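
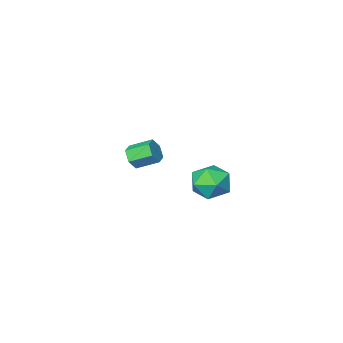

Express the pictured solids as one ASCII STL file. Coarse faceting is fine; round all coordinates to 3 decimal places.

solid 
facet normal 0.648 -0.622 -0.440
outer loop
vertex -3.06 -4.126 -1.75
vertex -3.42 -4.145 -2.254
vertex -2.976 -3.716 -2.206
endloop
endfacet
facet normal 0.749 0.418 0.514
outer loop
vertex -3.06 -4.126 -1.75
vertex -2.976 -3.716 -2.206
vertex -3.779 -3.436 -1.262
endloop
endfacet
facet normal 0.750 0.417 0.514
outer loop
vertex -3.779 -3.436 -1.262
vertex -2.976 -3.716 -2.206
vertex -3.695 -3.025 -1.718
endloop
endfacet
facet normal -0.648 0.621 0.441
outer loop
vertex -3.779 -3.436 -1.262
vertex -3.695 -3.025 -1.718
vertex -4.14 -3.455 -1.766
endloop
endfacet
facet normal 0.648 -0.622 -0.440
outer loop
vertex -2.976 -3.716 -2.206
vertex -3.42 -4.145 -2.254
vertex -3.336 -3.734 -2.711
endloop
endfacet
facet normal 0.494 0.782 -0.380
outer loop
vertex -2.976 -3.716 -2.206
vertex -3.336 -3.734 -2.711
vertex -3.695 -3.025 -1.718
endloop
endfacet
facet normal 0.493 0.783 -0.381
outer loop
vertex -3.695 -3.025 -1.718
vertex -3.336 -3.734 -2.711
vertex -4.055 -3.044 -2.223
endloop
endfacet
facet normal -0.648 0.622 0.439
outer loop
vertex -3.695 -3.025 -1.718
vertex -4.055 -3.044 -2.223
vertex -4.14 -3.455 -1.766
endloop
endfacet
facet normal 0.648 -0.622 -0.440
outer loop
vertex -3.336 -3.734 -2.711
vertex -3.42 -4.145 -2.254
vertex -3.781 -4.164 -2.758
endloop
endfacet
facet normal -0.258 0.364 -0.895
outer loop
vertex -3.336 -3.734 -2.711
vertex -3.781 -4.164 -2.758
vertex -4.055 -3.044 -2.223
endloop
endfacet
facet normal -0.258 0.364 -0.895
outer loop
vertex -4.055 -3.044 -2.223
vertex -3.781 -4.164 -2.758
vertex -4.5 -3.474 -2.27
endloop
endfacet
facet normal -0.648 0.622 0.439
outer loop
vertex -4.055 -3.044 -2.223
vertex -4.5 -3.474 -2.27
vertex -4.14 -3.455 -1.766
endloop
endfacet
facet normal 0.648 -0.621 -0.441
outer loop
vertex -3.781 -4.164 -2.758
vertex -3.42 -4.145 -2.254
vertex -3.865 -4.575 -2.302
endloop
endfacet
facet normal -0.749 -0.417 -0.514
outer loop
vertex -3.781 -4.164 -2.758
vertex -3.865 -4.575 -2.302
vertex -4.5 -3.474 -2.27
endloop
endfacet
facet normal -0.750 -0.417 -0.513
outer loop
vertex -4.5 -3.474 -2.27
vertex -3.865 -4.575 -2.302
vertex -4.584 -3.884 -1.814
endloop
endfacet
facet normal -0.648 0.622 0.440
outer loop
vertex -4.5 -3.474 -2.27
vertex -4.584 -3.884 -1.814
vertex -4.14 -3.455 -1.766
endloop
endfacet
facet normal 0.648 -0.622 -0.439
outer loop
vertex -3.865 -4.575 -2.302
vertex -3.42 -4.145 -2.254
vertex -3.505 -4.556 -1.797
endloop
endfacet
facet normal -0.493 -0.782 0.381
outer loop
vertex -3.865 -4.575 -2.302
vertex -3.505 -4.556 -1.797
vertex -4.584 -3.884 -1.814
endloop
endfacet
facet normal -0.493 -0.783 0.380
outer loop
vertex -4.584 -3.884 -1.814
vertex -3.505 -4.556 -1.797
vertex -4.224 -3.866 -1.309
endloop
endfacet
facet normal -0.648 0.622 0.440
outer loop
vertex -4.584 -3.884 -1.814
vertex -4.224 -3.866 -1.309
vertex -4.14 -3.455 -1.766
endloop
endfacet
facet normal 0.648 -0.622 -0.439
outer loop
vertex -3.505 -4.556 -1.797
vertex -3.42 -4.145 -2.254
vertex -3.06 -4.126 -1.75
endloop
endfacet
facet normal 0.258 -0.364 0.895
outer loop
vertex -3.505 -4.556 -1.797
vertex -3.06 -4.126 -1.75
vertex -4.224 -3.866 -1.309
endloop
endfacet
facet normal 0.258 -0.364 0.895
outer loop
vertex -4.224 -3.866 -1.309
vertex -3.06 -4.126 -1.75
vertex -3.779 -3.436 -1.262
endloop
endfacet
facet normal -0.648 0.622 0.440
outer loop
vertex -4.224 -3.866 -1.309
vertex -3.779 -3.436 -1.262
vertex -4.14 -3.455 -1.766
endloop
endfacet
facet normal -0.750 -0.660 0.056
outer loop
vertex -4.578 1.26 -1.318
vertex -3.97 0.559 -1.439
vertex -4.171 0.86 -0.576
endloop
endfacet
facet normal -0.892 -0.081 0.446
outer loop
vertex -4.578 1.26 -1.318
vertex -4.171 0.86 -0.576
vertex -4.272 1.79 -0.61
endloop
endfacet
facet normal -0.874 0.486 0.013
outer loop
vertex -4.578 1.26 -1.318
vertex -4.272 1.79 -0.61
vertex -4.133 2.064 -1.493
endloop
endfacet
facet normal -0.720 0.258 -0.645
outer loop
vertex -4.578 1.26 -1.318
vertex -4.133 2.064 -1.493
vertex -3.946 1.304 -2.006
endloop
endfacet
facet normal -0.643 -0.451 -0.619
outer loop
vertex -4.578 1.26 -1.318
vertex -3.946 1.304 -2.006
vertex -3.97 0.559 -1.439
endloop
endfacet
facet normal -0.371 -0.006 0.929
outer loop
vertex -4.272 1.79 -0.61
vertex -4.171 0.86 -0.576
vertex -3.474 1.416 -0.294
endloop
endfacet
facet normal -0.140 -0.945 0.297
outer loop
vertex -4.171 0.86 -0.576
vertex -3.97 0.559 -1.439
vertex -3.287 0.656 -0.807
endloop
endfacet
facet normal 0.031 -0.606 -0.795
outer loop
vertex -3.97 0.559 -1.439
vertex -3.946 1.304 -2.006
vertex -3.148 0.93 -1.69
endloop
endfacet
facet normal -0.094 0.541 -0.836
outer loop
vertex -3.946 1.304 -2.006
vertex -4.133 2.064 -1.493
vertex -3.249 1.86 -1.724
endloop
endfacet
facet normal -0.341 0.912 0.229
outer loop
vertex -4.133 2.064 -1.493
vertex -4.272 1.79 -0.61
vertex -3.45 2.161 -0.861
endloop
endfacet
facet normal 0.720 -0.258 0.645
outer loop
vertex -2.842 1.46 -0.982
vertex -3.474 1.416 -0.294
vertex -3.287 0.656 -0.807
endloop
endfacet
facet normal 0.874 -0.486 -0.013
outer loop
vertex -2.842 1.46 -0.982
vertex -3.287 0.656 -0.807
vertex -3.148 0.93 -1.69
endloop
endfacet
facet normal 0.892 0.081 -0.446
outer loop
vertex -2.842 1.46 -0.982
vertex -3.148 0.93 -1.69
vertex -3.249 1.86 -1.724
endloop
endfacet
facet normal 0.750 0.660 -0.056
outer loop
vertex -2.842 1.46 -0.982
vertex -3.249 1.86 -1.724
vertex -3.45 2.161 -0.861
endloop
endfacet
facet normal 0.643 0.451 0.619
outer loop
vertex -2.842 1.46 -0.982
vertex -3.45 2.161 -0.861
vertex -3.474 1.416 -0.294
endloop
endfacet
facet normal 0.094 -0.541 0.836
outer loop
vertex -3.287 0.656 -0.807
vertex -3.474 1.416 -0.294
vertex -4.171 0.86 -0.576
endloop
endfacet
facet normal 0.341 -0.912 -0.229
outer loop
vertex -3.148 0.93 -1.69
vertex -3.287 0.656 -0.807
vertex -3.97 0.559 -1.439
endloop
endfacet
facet normal 0.371 0.006 -0.929
outer loop
vertex -3.249 1.86 -1.724
vertex -3.148 0.93 -1.69
vertex -3.946 1.304 -2.006
endloop
endfacet
facet normal 0.140 0.945 -0.297
outer loop
vertex -3.45 2.161 -0.861
vertex -3.249 1.86 -1.724
vertex -4.133 2.064 -1.493
endloop
endfacet
facet normal -0.031 0.606 0.795
outer loop
vertex -3.474 1.416 -0.294
vertex -3.45 2.161 -0.861
vertex -4.272 1.79 -0.61
endloop
endfacet

endsolid


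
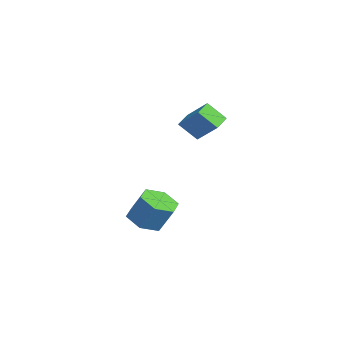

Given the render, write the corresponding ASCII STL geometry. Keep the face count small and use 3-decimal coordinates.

solid 
facet normal -0.265 -0.409 -0.873
outer loop
vertex 0.194 -4.235 -4.024
vertex -0.746 -3.889 -3.901
vertex -0.057 -3.322 -4.375
endloop
endfacet
facet normal 0.932 0.125 -0.341
outer loop
vertex 0.194 -4.235 -4.024
vertex -0.057 -3.322 -4.375
vertex 0.607 -3.598 -2.662
endloop
endfacet
facet normal 0.932 0.126 -0.341
outer loop
vertex 0.607 -3.598 -2.662
vertex -0.057 -3.322 -4.375
vertex 0.355 -2.685 -3.013
endloop
endfacet
facet normal 0.265 0.409 0.873
outer loop
vertex 0.607 -3.598 -2.662
vertex 0.355 -2.685 -3.013
vertex -0.334 -3.251 -2.539
endloop
endfacet
facet normal -0.264 -0.409 -0.873
outer loop
vertex -0.057 -3.322 -4.375
vertex -0.746 -3.889 -3.901
vertex -0.998 -2.976 -4.252
endloop
endfacet
facet normal 0.249 0.846 -0.471
outer loop
vertex -0.057 -3.322 -4.375
vertex -0.998 -2.976 -4.252
vertex 0.355 -2.685 -3.013
endloop
endfacet
facet normal 0.250 0.845 -0.472
outer loop
vertex 0.355 -2.685 -3.013
vertex -0.998 -2.976 -4.252
vertex -0.585 -2.338 -2.89
endloop
endfacet
facet normal 0.265 0.409 0.873
outer loop
vertex 0.355 -2.685 -3.013
vertex -0.585 -2.338 -2.89
vertex -0.334 -3.251 -2.539
endloop
endfacet
facet normal -0.265 -0.409 -0.873
outer loop
vertex -0.998 -2.976 -4.252
vertex -0.746 -3.889 -3.901
vertex -1.687 -3.542 -3.778
endloop
endfacet
facet normal -0.681 0.720 -0.131
outer loop
vertex -0.998 -2.976 -4.252
vertex -1.687 -3.542 -3.778
vertex -0.585 -2.338 -2.89
endloop
endfacet
facet normal -0.682 0.720 -0.130
outer loop
vertex -0.585 -2.338 -2.89
vertex -1.687 -3.542 -3.778
vertex -1.274 -2.905 -2.416
endloop
endfacet
facet normal 0.265 0.409 0.873
outer loop
vertex -0.585 -2.338 -2.89
vertex -1.274 -2.905 -2.416
vertex -0.334 -3.251 -2.539
endloop
endfacet
facet normal -0.265 -0.409 -0.873
outer loop
vertex -1.687 -3.542 -3.778
vertex -0.746 -3.889 -3.901
vertex -1.435 -4.455 -3.427
endloop
endfacet
facet normal -0.931 -0.126 0.341
outer loop
vertex -1.687 -3.542 -3.778
vertex -1.435 -4.455 -3.427
vertex -1.274 -2.905 -2.416
endloop
endfacet
facet normal -0.932 -0.125 0.340
outer loop
vertex -1.274 -2.905 -2.416
vertex -1.435 -4.455 -3.427
vertex -1.023 -3.818 -2.065
endloop
endfacet
facet normal 0.265 0.409 0.873
outer loop
vertex -1.274 -2.905 -2.416
vertex -1.023 -3.818 -2.065
vertex -0.334 -3.251 -2.539
endloop
endfacet
facet normal -0.265 -0.409 -0.873
outer loop
vertex -1.435 -4.455 -3.427
vertex -0.746 -3.889 -3.901
vertex -0.495 -4.802 -3.55
endloop
endfacet
facet normal -0.251 -0.846 0.471
outer loop
vertex -1.435 -4.455 -3.427
vertex -0.495 -4.802 -3.55
vertex -1.023 -3.818 -2.065
endloop
endfacet
facet normal -0.249 -0.846 0.472
outer loop
vertex -1.023 -3.818 -2.065
vertex -0.495 -4.802 -3.55
vertex -0.082 -4.164 -2.188
endloop
endfacet
facet normal 0.264 0.409 0.873
outer loop
vertex -1.023 -3.818 -2.065
vertex -0.082 -4.164 -2.188
vertex -0.334 -3.251 -2.539
endloop
endfacet
facet normal -0.265 -0.409 -0.873
outer loop
vertex -0.495 -4.802 -3.55
vertex -0.746 -3.889 -3.901
vertex 0.194 -4.235 -4.024
endloop
endfacet
facet normal 0.682 -0.720 0.130
outer loop
vertex -0.495 -4.802 -3.55
vertex 0.194 -4.235 -4.024
vertex -0.082 -4.164 -2.188
endloop
endfacet
facet normal 0.681 -0.720 0.130
outer loop
vertex -0.082 -4.164 -2.188
vertex 0.194 -4.235 -4.024
vertex 0.607 -3.598 -2.662
endloop
endfacet
facet normal 0.265 0.409 0.873
outer loop
vertex -0.082 -4.164 -2.188
vertex 0.607 -3.598 -2.662
vertex -0.334 -3.251 -2.539
endloop
endfacet
facet normal -0.555 -0.521 -0.649
outer loop
vertex -0.898 -2.322 2.068
vertex -1.731 -1.785 2.35
vertex -0.65 -1.463 1.166
endloop
endfacet
facet normal 0.808 -0.521 -0.274
outer loop
vertex 0.211 -0.655 2.17
vertex -0.898 -2.322 2.068
vertex -0.65 -1.463 1.166
endloop
endfacet
facet normal -0.554 -0.522 -0.648
outer loop
vertex -0.65 -1.463 1.166
vertex -1.731 -1.785 2.35
vertex -1.483 -0.927 1.447
endloop
endfacet
facet normal 0.195 0.676 -0.711
outer loop
vertex -1.483 -0.927 1.447
vertex 0.211 -0.655 2.17
vertex -0.65 -1.463 1.166
endloop
endfacet
facet normal -0.195 -0.676 0.711
outer loop
vertex -0.898 -2.322 2.068
vertex -0.87 -0.977 3.354
vertex -1.731 -1.785 2.35
endloop
endfacet
facet normal 0.809 -0.521 -0.273
outer loop
vertex -0.037 -1.513 3.073
vertex -0.898 -2.322 2.068
vertex 0.211 -0.655 2.17
endloop
endfacet
facet normal -0.195 -0.676 0.711
outer loop
vertex -0.037 -1.513 3.073
vertex -0.87 -0.977 3.354
vertex -0.898 -2.322 2.068
endloop
endfacet
facet normal -0.808 0.521 0.273
outer loop
vertex -1.731 -1.785 2.35
vertex -0.87 -0.977 3.354
vertex -1.483 -0.927 1.447
endloop
endfacet
facet normal 0.195 0.676 -0.711
outer loop
vertex -0.622 -0.118 2.452
vertex 0.211 -0.655 2.17
vertex -1.483 -0.927 1.447
endloop
endfacet
facet normal -0.809 0.521 0.274
outer loop
vertex -1.483 -0.927 1.447
vertex -0.87 -0.977 3.354
vertex -0.622 -0.118 2.452
endloop
endfacet
facet normal 0.555 0.521 0.648
outer loop
vertex -0.622 -0.118 2.452
vertex -0.037 -1.513 3.073
vertex 0.211 -0.655 2.17
endloop
endfacet
facet normal 0.554 0.521 0.649
outer loop
vertex -0.87 -0.977 3.354
vertex -0.037 -1.513 3.073
vertex -0.622 -0.118 2.452
endloop
endfacet

endsolid


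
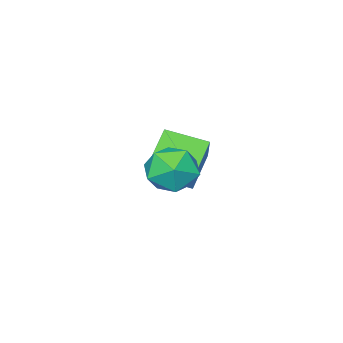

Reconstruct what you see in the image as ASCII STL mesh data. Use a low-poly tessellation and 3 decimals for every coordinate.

solid 
facet normal -0.849 -0.521 0.081
outer loop
vertex -0.303 2.132 -0.105
vertex 0.036 1.512 -0.54
vertex 0.107 1.525 0.287
endloop
endfacet
facet normal -0.758 -0.095 0.646
outer loop
vertex -0.303 2.132 -0.105
vertex 0.107 1.525 0.287
vertex 0.209 2.315 0.523
endloop
endfacet
facet normal -0.707 0.577 0.409
outer loop
vertex -0.303 2.132 -0.105
vertex 0.209 2.315 0.523
vertex 0.202 2.789 -0.158
endloop
endfacet
facet normal -0.768 0.566 -0.302
outer loop
vertex -0.303 2.132 -0.105
vertex 0.202 2.789 -0.158
vertex 0.095 2.293 -0.816
endloop
endfacet
facet normal -0.856 -0.114 -0.505
outer loop
vertex -0.303 2.132 -0.105
vertex 0.095 2.293 -0.816
vertex 0.036 1.512 -0.54
endloop
endfacet
facet normal -0.138 -0.267 0.954
outer loop
vertex 0.209 2.315 0.523
vertex 0.107 1.525 0.287
vertex 0.865 1.807 0.476
endloop
endfacet
facet normal -0.286 -0.957 0.040
outer loop
vertex 0.107 1.525 0.287
vertex 0.036 1.512 -0.54
vertex 0.758 1.311 -0.182
endloop
endfacet
facet normal -0.296 -0.298 -0.907
outer loop
vertex 0.036 1.512 -0.54
vertex 0.095 2.293 -0.816
vertex 0.751 1.785 -0.863
endloop
endfacet
facet normal -0.154 0.801 -0.579
outer loop
vertex 0.095 2.293 -0.816
vertex 0.202 2.789 -0.158
vertex 0.853 2.575 -0.627
endloop
endfacet
facet normal -0.055 0.819 0.571
outer loop
vertex 0.202 2.789 -0.158
vertex 0.209 2.315 0.523
vertex 0.924 2.588 0.2
endloop
endfacet
facet normal 0.768 -0.566 0.302
outer loop
vertex 1.263 1.968 -0.235
vertex 0.865 1.807 0.476
vertex 0.758 1.311 -0.182
endloop
endfacet
facet normal 0.707 -0.577 -0.409
outer loop
vertex 1.263 1.968 -0.235
vertex 0.758 1.311 -0.182
vertex 0.751 1.785 -0.863
endloop
endfacet
facet normal 0.758 0.095 -0.646
outer loop
vertex 1.263 1.968 -0.235
vertex 0.751 1.785 -0.863
vertex 0.853 2.575 -0.627
endloop
endfacet
facet normal 0.849 0.521 -0.081
outer loop
vertex 1.263 1.968 -0.235
vertex 0.853 2.575 -0.627
vertex 0.924 2.588 0.2
endloop
endfacet
facet normal 0.856 0.114 0.505
outer loop
vertex 1.263 1.968 -0.235
vertex 0.924 2.588 0.2
vertex 0.865 1.807 0.476
endloop
endfacet
facet normal 0.154 -0.801 0.579
outer loop
vertex 0.758 1.311 -0.182
vertex 0.865 1.807 0.476
vertex 0.107 1.525 0.287
endloop
endfacet
facet normal 0.055 -0.819 -0.571
outer loop
vertex 0.751 1.785 -0.863
vertex 0.758 1.311 -0.182
vertex 0.036 1.512 -0.54
endloop
endfacet
facet normal 0.138 0.267 -0.954
outer loop
vertex 0.853 2.575 -0.627
vertex 0.751 1.785 -0.863
vertex 0.095 2.293 -0.816
endloop
endfacet
facet normal 0.286 0.957 -0.040
outer loop
vertex 0.924 2.588 0.2
vertex 0.853 2.575 -0.627
vertex 0.202 2.789 -0.158
endloop
endfacet
facet normal 0.296 0.298 0.907
outer loop
vertex 0.865 1.807 0.476
vertex 0.924 2.588 0.2
vertex 0.209 2.315 0.523
endloop
endfacet
facet normal -0.505 -0.540 -0.673
outer loop
vertex -2.512 -1.387 -1.699
vertex -3.196 -0.333 -2.032
vertex -1.65 -1.104 -2.573
endloop
endfacet
facet normal 0.526 -0.811 0.256
outer loop
vertex -0.624 -0.007 -1.208
vertex -2.512 -1.387 -1.699
vertex -1.65 -1.104 -2.573
endloop
endfacet
facet normal -0.505 -0.541 -0.673
outer loop
vertex -1.65 -1.104 -2.573
vertex -3.196 -0.333 -2.032
vertex -2.334 -0.05 -2.907
endloop
endfacet
facet normal 0.684 0.224 -0.694
outer loop
vertex -2.334 -0.05 -2.907
vertex -0.624 -0.007 -1.208
vertex -1.65 -1.104 -2.573
endloop
endfacet
facet normal -0.684 -0.224 0.694
outer loop
vertex -2.512 -1.387 -1.699
vertex -2.17 0.764 -0.667
vertex -3.196 -0.333 -2.032
endloop
endfacet
facet normal 0.526 -0.811 0.256
outer loop
vertex -1.486 -0.29 -0.333
vertex -2.512 -1.387 -1.699
vertex -0.624 -0.007 -1.208
endloop
endfacet
facet normal -0.684 -0.224 0.694
outer loop
vertex -1.486 -0.29 -0.333
vertex -2.17 0.764 -0.667
vertex -2.512 -1.387 -1.699
endloop
endfacet
facet normal -0.526 0.811 -0.256
outer loop
vertex -3.196 -0.333 -2.032
vertex -2.17 0.764 -0.667
vertex -2.334 -0.05 -2.907
endloop
endfacet
facet normal 0.684 0.225 -0.694
outer loop
vertex -1.308 1.047 -1.541
vertex -0.624 -0.007 -1.208
vertex -2.334 -0.05 -2.907
endloop
endfacet
facet normal -0.526 0.811 -0.256
outer loop
vertex -2.334 -0.05 -2.907
vertex -2.17 0.764 -0.667
vertex -1.308 1.047 -1.541
endloop
endfacet
facet normal 0.505 0.540 0.673
outer loop
vertex -1.308 1.047 -1.541
vertex -1.486 -0.29 -0.333
vertex -0.624 -0.007 -1.208
endloop
endfacet
facet normal 0.505 0.541 0.673
outer loop
vertex -2.17 0.764 -0.667
vertex -1.486 -0.29 -0.333
vertex -1.308 1.047 -1.541
endloop
endfacet

endsolid


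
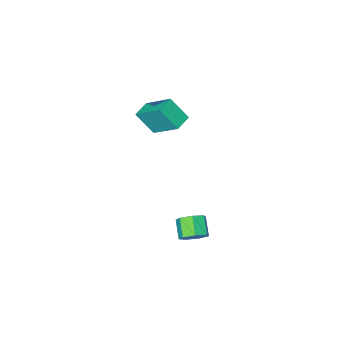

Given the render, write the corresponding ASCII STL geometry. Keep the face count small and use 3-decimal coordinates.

solid 
facet normal 0.316 0.751 -0.579
outer loop
vertex 2.049 0.6 -3.213
vertex 1.392 0.992 -3.063
vertex 2.067 1.008 -2.674
endloop
endfacet
facet normal 0.949 -0.267 0.170
outer loop
vertex 2.049 0.6 -3.213
vertex 2.067 1.008 -2.674
vertex 1.686 -0.264 -2.546
endloop
endfacet
facet normal 0.948 -0.267 0.171
outer loop
vertex 1.686 -0.264 -2.546
vertex 2.067 1.008 -2.674
vertex 1.704 0.145 -2.007
endloop
endfacet
facet normal -0.316 -0.751 0.580
outer loop
vertex 1.686 -0.264 -2.546
vertex 1.704 0.145 -2.007
vertex 1.028 0.128 -2.397
endloop
endfacet
facet normal 0.316 0.751 -0.579
outer loop
vertex 2.067 1.008 -2.674
vertex 1.392 0.992 -3.063
vertex 1.577 1.404 -2.428
endloop
endfacet
facet normal 0.613 0.306 0.729
outer loop
vertex 2.067 1.008 -2.674
vertex 1.577 1.404 -2.428
vertex 1.704 0.145 -2.007
endloop
endfacet
facet normal 0.612 0.306 0.729
outer loop
vertex 1.704 0.145 -2.007
vertex 1.577 1.404 -2.428
vertex 1.213 0.541 -1.761
endloop
endfacet
facet normal -0.316 -0.751 0.580
outer loop
vertex 1.704 0.145 -2.007
vertex 1.213 0.541 -1.761
vertex 1.028 0.128 -2.397
endloop
endfacet
facet normal 0.316 0.751 -0.579
outer loop
vertex 1.577 1.404 -2.428
vertex 1.392 0.992 -3.063
vertex 0.947 1.49 -2.66
endloop
endfacet
facet normal -0.184 0.648 0.739
outer loop
vertex 1.577 1.404 -2.428
vertex 0.947 1.49 -2.66
vertex 1.213 0.541 -1.761
endloop
endfacet
facet normal -0.186 0.648 0.739
outer loop
vertex 1.213 0.541 -1.761
vertex 0.947 1.49 -2.66
vertex 0.583 0.626 -1.994
endloop
endfacet
facet normal -0.316 -0.751 0.580
outer loop
vertex 1.213 0.541 -1.761
vertex 0.583 0.626 -1.994
vertex 1.028 0.128 -2.397
endloop
endfacet
facet normal 0.316 0.751 -0.579
outer loop
vertex 0.947 1.49 -2.66
vertex 1.392 0.992 -3.063
vertex 0.652 1.2 -3.197
endloop
endfacet
facet normal -0.843 0.503 0.192
outer loop
vertex 0.947 1.49 -2.66
vertex 0.652 1.2 -3.197
vertex 0.583 0.626 -1.994
endloop
endfacet
facet normal -0.842 0.504 0.192
outer loop
vertex 0.583 0.626 -1.994
vertex 0.652 1.2 -3.197
vertex 0.288 0.337 -2.53
endloop
endfacet
facet normal -0.316 -0.751 0.579
outer loop
vertex 0.583 0.626 -1.994
vertex 0.288 0.337 -2.53
vertex 1.028 0.128 -2.397
endloop
endfacet
facet normal 0.316 0.751 -0.580
outer loop
vertex 0.652 1.2 -3.197
vertex 1.392 0.992 -3.063
vertex 0.914 0.754 -3.632
endloop
endfacet
facet normal -0.866 -0.021 -0.500
outer loop
vertex 0.652 1.2 -3.197
vertex 0.914 0.754 -3.632
vertex 0.288 0.337 -2.53
endloop
endfacet
facet normal -0.866 -0.022 -0.500
outer loop
vertex 0.288 0.337 -2.53
vertex 0.914 0.754 -3.632
vertex 0.551 -0.11 -2.966
endloop
endfacet
facet normal -0.316 -0.751 0.579
outer loop
vertex 0.288 0.337 -2.53
vertex 0.551 -0.11 -2.966
vertex 1.028 0.128 -2.397
endloop
endfacet
facet normal 0.316 0.751 -0.580
outer loop
vertex 0.914 0.754 -3.632
vertex 1.392 0.992 -3.063
vertex 1.536 0.486 -3.64
endloop
endfacet
facet normal -0.238 -0.528 -0.815
outer loop
vertex 0.914 0.754 -3.632
vertex 1.536 0.486 -3.64
vertex 0.551 -0.11 -2.966
endloop
endfacet
facet normal -0.237 -0.530 -0.814
outer loop
vertex 0.551 -0.11 -2.966
vertex 1.536 0.486 -3.64
vertex 1.172 -0.377 -2.973
endloop
endfacet
facet normal -0.316 -0.751 0.579
outer loop
vertex 0.551 -0.11 -2.966
vertex 1.172 -0.377 -2.973
vertex 1.028 0.128 -2.397
endloop
endfacet
facet normal 0.316 0.751 -0.580
outer loop
vertex 1.536 0.486 -3.64
vertex 1.392 0.992 -3.063
vertex 2.049 0.6 -3.213
endloop
endfacet
facet normal 0.571 -0.639 -0.515
outer loop
vertex 1.536 0.486 -3.64
vertex 2.049 0.6 -3.213
vertex 1.172 -0.377 -2.973
endloop
endfacet
facet normal 0.570 -0.639 -0.517
outer loop
vertex 1.172 -0.377 -2.973
vertex 2.049 0.6 -3.213
vertex 1.686 -0.264 -2.546
endloop
endfacet
facet normal -0.316 -0.751 0.579
outer loop
vertex 1.172 -0.377 -2.973
vertex 1.686 -0.264 -2.546
vertex 1.028 0.128 -2.397
endloop
endfacet
facet normal -0.891 -0.424 0.159
outer loop
vertex 0.46 -2.719 4.746
vertex -0.119 -1.937 3.59
vertex 0.956 -4.242 3.467
endloop
endfacet
facet normal 0.382 -0.518 0.765
outer loop
vertex 1.839 -3.823 3.31
vertex 0.46 -2.719 4.746
vertex 0.956 -4.242 3.467
endloop
endfacet
facet normal -0.891 -0.424 0.159
outer loop
vertex 0.956 -4.242 3.467
vertex -0.119 -1.937 3.59
vertex 0.378 -3.461 2.312
endloop
endfacet
facet normal 0.242 -0.743 -0.624
outer loop
vertex 0.378 -3.461 2.312
vertex 1.839 -3.823 3.31
vertex 0.956 -4.242 3.467
endloop
endfacet
facet normal -0.242 0.743 0.624
outer loop
vertex 0.46 -2.719 4.746
vertex 0.764 -1.518 3.433
vertex -0.119 -1.937 3.59
endloop
endfacet
facet normal 0.383 -0.517 0.765
outer loop
vertex 1.342 -2.299 4.588
vertex 0.46 -2.719 4.746
vertex 1.839 -3.823 3.31
endloop
endfacet
facet normal -0.242 0.743 0.624
outer loop
vertex 1.342 -2.299 4.588
vertex 0.764 -1.518 3.433
vertex 0.46 -2.719 4.746
endloop
endfacet
facet normal -0.382 0.518 -0.766
outer loop
vertex -0.119 -1.937 3.59
vertex 0.764 -1.518 3.433
vertex 0.378 -3.461 2.312
endloop
endfacet
facet normal 0.242 -0.743 -0.624
outer loop
vertex 1.26 -3.041 2.154
vertex 1.839 -3.823 3.31
vertex 0.378 -3.461 2.312
endloop
endfacet
facet normal -0.383 0.518 -0.765
outer loop
vertex 0.378 -3.461 2.312
vertex 0.764 -1.518 3.433
vertex 1.26 -3.041 2.154
endloop
endfacet
facet normal 0.891 0.424 -0.159
outer loop
vertex 1.26 -3.041 2.154
vertex 1.342 -2.299 4.588
vertex 1.839 -3.823 3.31
endloop
endfacet
facet normal 0.891 0.424 -0.159
outer loop
vertex 0.764 -1.518 3.433
vertex 1.342 -2.299 4.588
vertex 1.26 -3.041 2.154
endloop
endfacet

endsolid


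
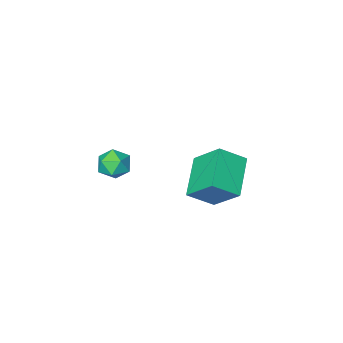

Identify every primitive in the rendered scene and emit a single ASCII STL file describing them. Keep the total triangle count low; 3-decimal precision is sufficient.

solid 
facet normal -0.579 -0.679 0.451
outer loop
vertex 1.402 -0.248 4.88
vertex 0.51 0.086 4.237
vertex 1.783 -1.28 3.817
endloop
endfacet
facet normal 0.776 -0.290 0.560
outer loop
vertex 2.75 -0.146 3.063
vertex 1.402 -0.248 4.88
vertex 1.783 -1.28 3.817
endloop
endfacet
facet normal -0.579 -0.679 0.451
outer loop
vertex 1.783 -1.28 3.817
vertex 0.51 0.086 4.237
vertex 0.89 -0.946 3.173
endloop
endfacet
facet normal 0.249 -0.674 -0.695
outer loop
vertex 0.89 -0.946 3.173
vertex 2.75 -0.146 3.063
vertex 1.783 -1.28 3.817
endloop
endfacet
facet normal -0.249 0.674 0.695
outer loop
vertex 1.402 -0.248 4.88
vertex 1.477 1.22 3.483
vertex 0.51 0.086 4.237
endloop
endfacet
facet normal 0.776 -0.291 0.559
outer loop
vertex 2.37 0.886 4.127
vertex 1.402 -0.248 4.88
vertex 2.75 -0.146 3.063
endloop
endfacet
facet normal -0.249 0.674 0.695
outer loop
vertex 2.37 0.886 4.127
vertex 1.477 1.22 3.483
vertex 1.402 -0.248 4.88
endloop
endfacet
facet normal -0.777 0.290 -0.559
outer loop
vertex 0.51 0.086 4.237
vertex 1.477 1.22 3.483
vertex 0.89 -0.946 3.173
endloop
endfacet
facet normal 0.249 -0.674 -0.695
outer loop
vertex 1.858 0.188 2.42
vertex 2.75 -0.146 3.063
vertex 0.89 -0.946 3.173
endloop
endfacet
facet normal -0.776 0.290 -0.560
outer loop
vertex 0.89 -0.946 3.173
vertex 1.477 1.22 3.483
vertex 1.858 0.188 2.42
endloop
endfacet
facet normal 0.579 0.679 -0.451
outer loop
vertex 1.858 0.188 2.42
vertex 2.37 0.886 4.127
vertex 2.75 -0.146 3.063
endloop
endfacet
facet normal 0.579 0.679 -0.451
outer loop
vertex 1.477 1.22 3.483
vertex 2.37 0.886 4.127
vertex 1.858 0.188 2.42
endloop
endfacet
facet normal -0.419 0.229 0.879
outer loop
vertex 2.868 -3.865 2.622
vertex 3.39 -4.18 2.953
vertex 3.434 -3.505 2.798
endloop
endfacet
facet normal -0.578 0.719 0.386
outer loop
vertex 2.868 -3.865 2.622
vertex 3.434 -3.505 2.798
vertex 3.14 -3.408 2.177
endloop
endfacet
facet normal -0.908 0.391 -0.154
outer loop
vertex 2.868 -3.865 2.622
vertex 3.14 -3.408 2.177
vertex 2.914 -4.023 1.948
endloop
endfacet
facet normal -0.953 -0.303 0.006
outer loop
vertex 2.868 -3.865 2.622
vertex 2.914 -4.023 1.948
vertex 3.069 -4.5 2.427
endloop
endfacet
facet normal -0.651 -0.404 0.643
outer loop
vertex 2.868 -3.865 2.622
vertex 3.069 -4.5 2.427
vertex 3.39 -4.18 2.953
endloop
endfacet
facet normal 0.035 0.990 0.138
outer loop
vertex 3.14 -3.408 2.177
vertex 3.434 -3.505 2.798
vertex 3.831 -3.44 2.233
endloop
endfacet
facet normal 0.292 0.196 0.936
outer loop
vertex 3.434 -3.505 2.798
vertex 3.39 -4.18 2.953
vertex 3.986 -3.917 2.712
endloop
endfacet
facet normal -0.083 -0.828 0.555
outer loop
vertex 3.39 -4.18 2.953
vertex 3.069 -4.5 2.427
vertex 3.76 -4.532 2.483
endloop
endfacet
facet normal -0.572 -0.666 -0.478
outer loop
vertex 3.069 -4.5 2.427
vertex 2.914 -4.023 1.948
vertex 3.466 -4.435 1.862
endloop
endfacet
facet normal -0.499 0.457 -0.736
outer loop
vertex 2.914 -4.023 1.948
vertex 3.14 -3.408 2.177
vertex 3.51 -3.76 1.707
endloop
endfacet
facet normal 0.953 0.303 -0.006
outer loop
vertex 4.032 -4.075 2.038
vertex 3.831 -3.44 2.233
vertex 3.986 -3.917 2.712
endloop
endfacet
facet normal 0.908 -0.391 0.154
outer loop
vertex 4.032 -4.075 2.038
vertex 3.986 -3.917 2.712
vertex 3.76 -4.532 2.483
endloop
endfacet
facet normal 0.578 -0.719 -0.386
outer loop
vertex 4.032 -4.075 2.038
vertex 3.76 -4.532 2.483
vertex 3.466 -4.435 1.862
endloop
endfacet
facet normal 0.419 -0.229 -0.879
outer loop
vertex 4.032 -4.075 2.038
vertex 3.466 -4.435 1.862
vertex 3.51 -3.76 1.707
endloop
endfacet
facet normal 0.651 0.404 -0.643
outer loop
vertex 4.032 -4.075 2.038
vertex 3.51 -3.76 1.707
vertex 3.831 -3.44 2.233
endloop
endfacet
facet normal 0.572 0.666 0.478
outer loop
vertex 3.986 -3.917 2.712
vertex 3.831 -3.44 2.233
vertex 3.434 -3.505 2.798
endloop
endfacet
facet normal 0.499 -0.457 0.736
outer loop
vertex 3.76 -4.532 2.483
vertex 3.986 -3.917 2.712
vertex 3.39 -4.18 2.953
endloop
endfacet
facet normal -0.035 -0.990 -0.138
outer loop
vertex 3.466 -4.435 1.862
vertex 3.76 -4.532 2.483
vertex 3.069 -4.5 2.427
endloop
endfacet
facet normal -0.292 -0.196 -0.936
outer loop
vertex 3.51 -3.76 1.707
vertex 3.466 -4.435 1.862
vertex 2.914 -4.023 1.948
endloop
endfacet
facet normal 0.083 0.828 -0.555
outer loop
vertex 3.831 -3.44 2.233
vertex 3.51 -3.76 1.707
vertex 3.14 -3.408 2.177
endloop
endfacet

endsolid


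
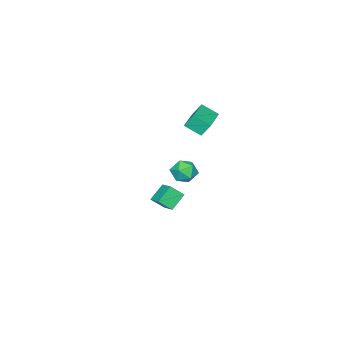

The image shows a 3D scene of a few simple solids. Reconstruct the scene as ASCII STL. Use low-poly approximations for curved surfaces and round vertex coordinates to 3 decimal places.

solid 
facet normal -0.752 0.119 0.648
outer loop
vertex -1.119 -4.508 -3.094
vertex -0.579 -3.534 -2.647
vertex -1.639 -3.89 -3.811
endloop
endfacet
facet normal -0.450 -0.811 -0.373
outer loop
vertex -0.661 -4.046 -4.653
vertex -1.119 -4.508 -3.094
vertex -1.639 -3.89 -3.811
endloop
endfacet
facet normal -0.752 0.119 0.648
outer loop
vertex -1.639 -3.89 -3.811
vertex -0.579 -3.534 -2.647
vertex -1.099 -2.916 -3.364
endloop
endfacet
facet normal -0.481 0.572 -0.665
outer loop
vertex -1.099 -2.916 -3.364
vertex -0.661 -4.046 -4.653
vertex -1.639 -3.89 -3.811
endloop
endfacet
facet normal 0.481 -0.572 0.665
outer loop
vertex -1.119 -4.508 -3.094
vertex 0.399 -3.69 -3.489
vertex -0.579 -3.534 -2.647
endloop
endfacet
facet normal -0.450 -0.811 -0.373
outer loop
vertex -0.141 -4.664 -3.936
vertex -1.119 -4.508 -3.094
vertex -0.661 -4.046 -4.653
endloop
endfacet
facet normal 0.481 -0.572 0.665
outer loop
vertex -0.141 -4.664 -3.936
vertex 0.399 -3.69 -3.489
vertex -1.119 -4.508 -3.094
endloop
endfacet
facet normal 0.450 0.811 0.373
outer loop
vertex -0.579 -3.534 -2.647
vertex 0.399 -3.69 -3.489
vertex -1.099 -2.916 -3.364
endloop
endfacet
facet normal -0.481 0.572 -0.665
outer loop
vertex -0.121 -3.072 -4.206
vertex -0.661 -4.046 -4.653
vertex -1.099 -2.916 -3.364
endloop
endfacet
facet normal 0.450 0.811 0.373
outer loop
vertex -1.099 -2.916 -3.364
vertex 0.399 -3.69 -3.489
vertex -0.121 -3.072 -4.206
endloop
endfacet
facet normal 0.752 -0.119 -0.648
outer loop
vertex -0.121 -3.072 -4.206
vertex -0.141 -4.664 -3.936
vertex -0.661 -4.046 -4.653
endloop
endfacet
facet normal 0.752 -0.119 -0.648
outer loop
vertex 0.399 -3.69 -3.489
vertex -0.141 -4.664 -3.936
vertex -0.121 -3.072 -4.206
endloop
endfacet
facet normal -0.288 0.459 0.840
outer loop
vertex -0.994 -1.66 4.591
vertex 0.986 -0.827 4.815
vertex -1.32 -0.716 3.963
endloop
endfacet
facet normal -0.917 -0.386 -0.104
outer loop
vertex -1.046 -1.153 3.165
vertex -0.994 -1.66 4.591
vertex -1.32 -0.716 3.963
endloop
endfacet
facet normal -0.288 0.460 0.840
outer loop
vertex -1.32 -0.716 3.963
vertex 0.986 -0.827 4.815
vertex 0.66 0.117 4.186
endloop
endfacet
facet normal -0.276 0.800 -0.533
outer loop
vertex 0.66 0.117 4.186
vertex -1.046 -1.153 3.165
vertex -1.32 -0.716 3.963
endloop
endfacet
facet normal 0.276 -0.800 0.533
outer loop
vertex -0.994 -1.66 4.591
vertex 1.26 -1.264 4.017
vertex 0.986 -0.827 4.815
endloop
endfacet
facet normal -0.917 -0.386 -0.104
outer loop
vertex -0.72 -2.097 3.794
vertex -0.994 -1.66 4.591
vertex -1.046 -1.153 3.165
endloop
endfacet
facet normal 0.276 -0.799 0.533
outer loop
vertex -0.72 -2.097 3.794
vertex 1.26 -1.264 4.017
vertex -0.994 -1.66 4.591
endloop
endfacet
facet normal 0.917 0.386 0.104
outer loop
vertex 0.986 -0.827 4.815
vertex 1.26 -1.264 4.017
vertex 0.66 0.117 4.186
endloop
endfacet
facet normal -0.276 0.800 -0.533
outer loop
vertex 0.934 -0.32 3.389
vertex -1.046 -1.153 3.165
vertex 0.66 0.117 4.186
endloop
endfacet
facet normal 0.917 0.386 0.104
outer loop
vertex 0.66 0.117 4.186
vertex 1.26 -1.264 4.017
vertex 0.934 -0.32 3.389
endloop
endfacet
facet normal 0.289 -0.460 -0.840
outer loop
vertex 0.934 -0.32 3.389
vertex -0.72 -2.097 3.794
vertex -1.046 -1.153 3.165
endloop
endfacet
facet normal 0.288 -0.460 -0.840
outer loop
vertex 1.26 -1.264 4.017
vertex -0.72 -2.097 3.794
vertex 0.934 -0.32 3.389
endloop
endfacet
facet normal -0.375 0.146 0.915
outer loop
vertex 2.262 0.063 1.714
vertex 1.605 -0.465 1.529
vertex 2.328 -0.781 1.876
endloop
endfacet
facet normal 0.336 0.203 0.920
outer loop
vertex 2.262 0.063 1.714
vertex 2.328 -0.781 1.876
vertex 2.996 -0.353 1.538
endloop
endfacet
facet normal 0.519 0.720 0.461
outer loop
vertex 2.262 0.063 1.714
vertex 2.996 -0.353 1.538
vertex 2.686 0.227 0.981
endloop
endfacet
facet normal -0.079 0.982 0.174
outer loop
vertex 2.262 0.063 1.714
vertex 2.686 0.227 0.981
vertex 1.827 0.159 0.975
endloop
endfacet
facet normal -0.632 0.628 0.454
outer loop
vertex 2.262 0.063 1.714
vertex 1.827 0.159 0.975
vertex 1.605 -0.465 1.529
endloop
endfacet
facet normal 0.607 -0.410 0.680
outer loop
vertex 2.996 -0.353 1.538
vertex 2.328 -0.781 1.876
vertex 2.793 -1.139 1.245
endloop
endfacet
facet normal -0.543 -0.503 0.672
outer loop
vertex 2.328 -0.781 1.876
vertex 1.605 -0.465 1.529
vertex 1.934 -1.207 1.239
endloop
endfacet
facet normal -0.959 0.275 -0.074
outer loop
vertex 1.605 -0.465 1.529
vertex 1.827 0.159 0.975
vertex 1.624 -0.627 0.682
endloop
endfacet
facet normal -0.063 0.847 -0.527
outer loop
vertex 1.827 0.159 0.975
vertex 2.686 0.227 0.981
vertex 2.292 -0.199 0.344
endloop
endfacet
facet normal 0.903 0.424 -0.061
outer loop
vertex 2.686 0.227 0.981
vertex 2.996 -0.353 1.538
vertex 3.015 -0.515 0.691
endloop
endfacet
facet normal 0.079 -0.982 -0.174
outer loop
vertex 2.358 -1.043 0.506
vertex 2.793 -1.139 1.245
vertex 1.934 -1.207 1.239
endloop
endfacet
facet normal -0.519 -0.720 -0.461
outer loop
vertex 2.358 -1.043 0.506
vertex 1.934 -1.207 1.239
vertex 1.624 -0.627 0.682
endloop
endfacet
facet normal -0.336 -0.203 -0.920
outer loop
vertex 2.358 -1.043 0.506
vertex 1.624 -0.627 0.682
vertex 2.292 -0.199 0.344
endloop
endfacet
facet normal 0.375 -0.146 -0.915
outer loop
vertex 2.358 -1.043 0.506
vertex 2.292 -0.199 0.344
vertex 3.015 -0.515 0.691
endloop
endfacet
facet normal 0.632 -0.628 -0.454
outer loop
vertex 2.358 -1.043 0.506
vertex 3.015 -0.515 0.691
vertex 2.793 -1.139 1.245
endloop
endfacet
facet normal 0.063 -0.847 0.527
outer loop
vertex 1.934 -1.207 1.239
vertex 2.793 -1.139 1.245
vertex 2.328 -0.781 1.876
endloop
endfacet
facet normal -0.903 -0.424 0.061
outer loop
vertex 1.624 -0.627 0.682
vertex 1.934 -1.207 1.239
vertex 1.605 -0.465 1.529
endloop
endfacet
facet normal -0.607 0.410 -0.680
outer loop
vertex 2.292 -0.199 0.344
vertex 1.624 -0.627 0.682
vertex 1.827 0.159 0.975
endloop
endfacet
facet normal 0.543 0.503 -0.672
outer loop
vertex 3.015 -0.515 0.691
vertex 2.292 -0.199 0.344
vertex 2.686 0.227 0.981
endloop
endfacet
facet normal 0.959 -0.275 0.074
outer loop
vertex 2.793 -1.139 1.245
vertex 3.015 -0.515 0.691
vertex 2.996 -0.353 1.538
endloop
endfacet

endsolid


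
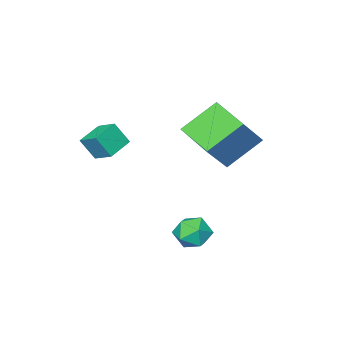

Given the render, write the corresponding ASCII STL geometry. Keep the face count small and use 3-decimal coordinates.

solid 
facet normal -0.934 -0.201 0.295
outer loop
vertex 1.751 -4.565 2.741
vertex 1.688 -3.501 3.269
vertex 1.31 -4.067 1.683
endloop
endfacet
facet normal 0.053 -0.895 -0.443
outer loop
vertex 2.552 -3.799 1.291
vertex 1.751 -4.565 2.741
vertex 1.31 -4.067 1.683
endloop
endfacet
facet normal -0.934 -0.201 0.294
outer loop
vertex 1.31 -4.067 1.683
vertex 1.688 -3.501 3.269
vertex 1.247 -3.002 2.211
endloop
endfacet
facet normal -0.353 0.399 -0.846
outer loop
vertex 1.247 -3.002 2.211
vertex 2.552 -3.799 1.291
vertex 1.31 -4.067 1.683
endloop
endfacet
facet normal 0.353 -0.399 0.846
outer loop
vertex 1.751 -4.565 2.741
vertex 2.93 -3.233 2.877
vertex 1.688 -3.501 3.269
endloop
endfacet
facet normal 0.052 -0.895 -0.444
outer loop
vertex 2.993 -4.298 2.349
vertex 1.751 -4.565 2.741
vertex 2.552 -3.799 1.291
endloop
endfacet
facet normal 0.353 -0.399 0.846
outer loop
vertex 2.993 -4.298 2.349
vertex 2.93 -3.233 2.877
vertex 1.751 -4.565 2.741
endloop
endfacet
facet normal -0.053 0.894 0.444
outer loop
vertex 1.688 -3.501 3.269
vertex 2.93 -3.233 2.877
vertex 1.247 -3.002 2.211
endloop
endfacet
facet normal -0.353 0.399 -0.846
outer loop
vertex 2.489 -2.735 1.819
vertex 2.552 -3.799 1.291
vertex 1.247 -3.002 2.211
endloop
endfacet
facet normal -0.053 0.895 0.443
outer loop
vertex 1.247 -3.002 2.211
vertex 2.93 -3.233 2.877
vertex 2.489 -2.735 1.819
endloop
endfacet
facet normal 0.934 0.201 -0.294
outer loop
vertex 2.489 -2.735 1.819
vertex 2.993 -4.298 2.349
vertex 2.552 -3.799 1.291
endloop
endfacet
facet normal 0.934 0.201 -0.295
outer loop
vertex 2.93 -3.233 2.877
vertex 2.993 -4.298 2.349
vertex 2.489 -2.735 1.819
endloop
endfacet
facet normal -0.896 0.324 -0.304
outer loop
vertex 0.146 0.693 -2.924
vertex -0.265 0.257 -2.178
vertex 0.035 1.162 -2.098
endloop
endfacet
facet normal -0.382 0.781 -0.495
outer loop
vertex 0.146 0.693 -2.924
vertex 0.035 1.162 -2.098
vertex 0.85 1.248 -2.592
endloop
endfacet
facet normal 0.088 0.427 -0.900
outer loop
vertex 0.146 0.693 -2.924
vertex 0.85 1.248 -2.592
vertex 1.054 0.396 -2.976
endloop
endfacet
facet normal -0.136 -0.248 -0.959
outer loop
vertex 0.146 0.693 -2.924
vertex 1.054 0.396 -2.976
vertex 0.365 -0.216 -2.72
endloop
endfacet
facet normal -0.743 -0.312 -0.592
outer loop
vertex 0.146 0.693 -2.924
vertex 0.365 -0.216 -2.72
vertex -0.265 0.257 -2.178
endloop
endfacet
facet normal -0.046 0.994 0.097
outer loop
vertex 0.85 1.248 -2.592
vertex 0.035 1.162 -2.098
vertex 0.875 1.156 -1.64
endloop
endfacet
facet normal -0.877 0.255 0.406
outer loop
vertex 0.035 1.162 -2.098
vertex -0.265 0.257 -2.178
vertex 0.186 0.544 -1.384
endloop
endfacet
facet normal -0.631 -0.774 -0.058
outer loop
vertex -0.265 0.257 -2.178
vertex 0.365 -0.216 -2.72
vertex 0.39 -0.308 -1.768
endloop
endfacet
facet normal 0.352 -0.670 -0.654
outer loop
vertex 0.365 -0.216 -2.72
vertex 1.054 0.396 -2.976
vertex 1.205 -0.222 -2.262
endloop
endfacet
facet normal 0.714 0.423 -0.558
outer loop
vertex 1.054 0.396 -2.976
vertex 0.85 1.248 -2.592
vertex 1.505 0.683 -2.182
endloop
endfacet
facet normal 0.136 0.248 0.959
outer loop
vertex 1.094 0.247 -1.436
vertex 0.875 1.156 -1.64
vertex 0.186 0.544 -1.384
endloop
endfacet
facet normal -0.088 -0.427 0.900
outer loop
vertex 1.094 0.247 -1.436
vertex 0.186 0.544 -1.384
vertex 0.39 -0.308 -1.768
endloop
endfacet
facet normal 0.382 -0.781 0.495
outer loop
vertex 1.094 0.247 -1.436
vertex 0.39 -0.308 -1.768
vertex 1.205 -0.222 -2.262
endloop
endfacet
facet normal 0.896 -0.324 0.304
outer loop
vertex 1.094 0.247 -1.436
vertex 1.205 -0.222 -2.262
vertex 1.505 0.683 -2.182
endloop
endfacet
facet normal 0.743 0.312 0.592
outer loop
vertex 1.094 0.247 -1.436
vertex 1.505 0.683 -2.182
vertex 0.875 1.156 -1.64
endloop
endfacet
facet normal -0.352 0.670 0.654
outer loop
vertex 0.186 0.544 -1.384
vertex 0.875 1.156 -1.64
vertex 0.035 1.162 -2.098
endloop
endfacet
facet normal -0.714 -0.423 0.558
outer loop
vertex 0.39 -0.308 -1.768
vertex 0.186 0.544 -1.384
vertex -0.265 0.257 -2.178
endloop
endfacet
facet normal 0.046 -0.994 -0.097
outer loop
vertex 1.205 -0.222 -2.262
vertex 0.39 -0.308 -1.768
vertex 0.365 -0.216 -2.72
endloop
endfacet
facet normal 0.877 -0.255 -0.406
outer loop
vertex 1.505 0.683 -2.182
vertex 1.205 -0.222 -2.262
vertex 1.054 0.396 -2.976
endloop
endfacet
facet normal 0.631 0.774 0.058
outer loop
vertex 0.875 1.156 -1.64
vertex 1.505 0.683 -2.182
vertex 0.85 1.248 -2.592
endloop
endfacet
facet normal -0.669 -0.140 -0.730
outer loop
vertex -3.467 -1.37 2.772
vertex -3.278 0.586 2.224
vertex -1.874 -1.905 1.414
endloop
endfacet
facet normal -0.093 -0.959 0.269
outer loop
vertex -0.442 -1.606 2.976
vertex -3.467 -1.37 2.772
vertex -1.874 -1.905 1.414
endloop
endfacet
facet normal -0.669 -0.140 -0.730
outer loop
vertex -1.874 -1.905 1.414
vertex -3.278 0.586 2.224
vertex -1.685 0.051 0.866
endloop
endfacet
facet normal 0.737 -0.247 -0.629
outer loop
vertex -1.685 0.051 0.866
vertex -0.442 -1.606 2.976
vertex -1.874 -1.905 1.414
endloop
endfacet
facet normal -0.737 0.247 0.629
outer loop
vertex -3.467 -1.37 2.772
vertex -1.846 0.885 3.786
vertex -3.278 0.586 2.224
endloop
endfacet
facet normal -0.093 -0.959 0.269
outer loop
vertex -2.035 -1.071 4.334
vertex -3.467 -1.37 2.772
vertex -0.442 -1.606 2.976
endloop
endfacet
facet normal -0.737 0.247 0.629
outer loop
vertex -2.035 -1.071 4.334
vertex -1.846 0.885 3.786
vertex -3.467 -1.37 2.772
endloop
endfacet
facet normal 0.093 0.959 -0.269
outer loop
vertex -3.278 0.586 2.224
vertex -1.846 0.885 3.786
vertex -1.685 0.051 0.866
endloop
endfacet
facet normal 0.737 -0.247 -0.629
outer loop
vertex -0.253 0.35 2.428
vertex -0.442 -1.606 2.976
vertex -1.685 0.051 0.866
endloop
endfacet
facet normal 0.093 0.959 -0.269
outer loop
vertex -1.685 0.051 0.866
vertex -1.846 0.885 3.786
vertex -0.253 0.35 2.428
endloop
endfacet
facet normal 0.669 0.140 0.730
outer loop
vertex -0.253 0.35 2.428
vertex -2.035 -1.071 4.334
vertex -0.442 -1.606 2.976
endloop
endfacet
facet normal 0.669 0.140 0.730
outer loop
vertex -1.846 0.885 3.786
vertex -2.035 -1.071 4.334
vertex -0.253 0.35 2.428
endloop
endfacet

endsolid


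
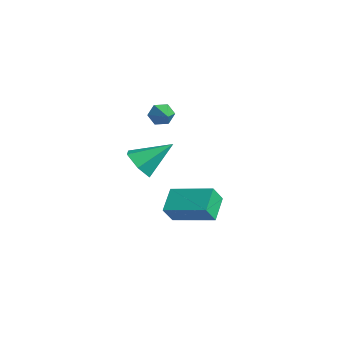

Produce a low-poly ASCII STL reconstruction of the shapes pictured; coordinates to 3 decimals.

solid 
facet normal -0.591 0.620 0.516
outer loop
vertex 1.275 -1.839 1.732
vertex 2.943 -0.665 2.231
vertex 1.128 -1.267 0.877
endloop
endfacet
facet normal -0.794 -0.559 -0.238
outer loop
vertex 1.937 -2.115 0.169
vertex 1.275 -1.839 1.732
vertex 1.128 -1.267 0.877
endloop
endfacet
facet normal -0.591 0.619 0.517
outer loop
vertex 1.128 -1.267 0.877
vertex 2.943 -0.665 2.231
vertex 2.795 -0.092 1.376
endloop
endfacet
facet normal -0.142 0.551 -0.822
outer loop
vertex 2.795 -0.092 1.376
vertex 1.937 -2.115 0.169
vertex 1.128 -1.267 0.877
endloop
endfacet
facet normal 0.142 -0.551 0.822
outer loop
vertex 1.275 -1.839 1.732
vertex 3.752 -1.513 1.523
vertex 2.943 -0.665 2.231
endloop
endfacet
facet normal -0.794 -0.560 -0.238
outer loop
vertex 2.085 -2.688 1.024
vertex 1.275 -1.839 1.732
vertex 1.937 -2.115 0.169
endloop
endfacet
facet normal 0.142 -0.551 0.823
outer loop
vertex 2.085 -2.688 1.024
vertex 3.752 -1.513 1.523
vertex 1.275 -1.839 1.732
endloop
endfacet
facet normal 0.794 0.559 0.237
outer loop
vertex 2.943 -0.665 2.231
vertex 3.752 -1.513 1.523
vertex 2.795 -0.092 1.376
endloop
endfacet
facet normal -0.142 0.551 -0.823
outer loop
vertex 3.605 -0.941 0.668
vertex 1.937 -2.115 0.169
vertex 2.795 -0.092 1.376
endloop
endfacet
facet normal 0.794 0.559 0.238
outer loop
vertex 2.795 -0.092 1.376
vertex 3.752 -1.513 1.523
vertex 3.605 -0.941 0.668
endloop
endfacet
facet normal 0.591 -0.619 -0.517
outer loop
vertex 3.605 -0.941 0.668
vertex 2.085 -2.688 1.024
vertex 1.937 -2.115 0.169
endloop
endfacet
facet normal 0.591 -0.620 -0.516
outer loop
vertex 3.752 -1.513 1.523
vertex 2.085 -2.688 1.024
vertex 3.605 -0.941 0.668
endloop
endfacet
facet normal -0.919 0.233 -0.318
outer loop
vertex -3.195 0.627 3.234
vertex -3.45 0.384 3.792
vertex -3.277 1.02 3.758
endloop
endfacet
facet normal 0.724 0.601 -0.337
outer loop
vertex -3.195 0.627 3.234
vertex -3.277 1.02 3.758
vertex -2.31 0.096 4.188
endloop
endfacet
facet normal -0.919 0.233 -0.318
outer loop
vertex -3.277 1.02 3.758
vertex -3.45 0.384 3.792
vertex -3.532 0.777 4.316
endloop
endfacet
facet normal 0.456 0.720 0.522
outer loop
vertex -3.277 1.02 3.758
vertex -3.532 0.777 4.316
vertex -2.31 0.096 4.188
endloop
endfacet
facet normal -0.919 0.233 -0.318
outer loop
vertex -3.532 0.777 4.316
vertex -3.45 0.384 3.792
vertex -3.705 0.141 4.35
endloop
endfacet
facet normal 0.116 0.022 0.993
outer loop
vertex -3.532 0.777 4.316
vertex -3.705 0.141 4.35
vertex -2.31 0.096 4.188
endloop
endfacet
facet normal -0.919 0.231 -0.319
outer loop
vertex -3.705 0.141 4.35
vertex -3.45 0.384 3.792
vertex -3.622 -0.252 3.827
endloop
endfacet
facet normal 0.045 -0.795 0.605
outer loop
vertex -3.705 0.141 4.35
vertex -3.622 -0.252 3.827
vertex -2.31 0.096 4.188
endloop
endfacet
facet normal -0.919 0.231 -0.320
outer loop
vertex -3.622 -0.252 3.827
vertex -3.45 0.384 3.792
vertex -3.367 -0.01 3.269
endloop
endfacet
facet normal 0.313 -0.915 -0.254
outer loop
vertex -3.622 -0.252 3.827
vertex -3.367 -0.01 3.269
vertex -2.31 0.096 4.188
endloop
endfacet
facet normal -0.919 0.231 -0.320
outer loop
vertex -3.367 -0.01 3.269
vertex -3.45 0.384 3.792
vertex -3.195 0.627 3.234
endloop
endfacet
facet normal 0.653 -0.216 -0.726
outer loop
vertex -3.367 -0.01 3.269
vertex -3.195 0.627 3.234
vertex -2.31 0.096 4.188
endloop
endfacet
facet normal -0.285 -0.755 -0.591
outer loop
vertex -1.447 -1.369 1.04
vertex -2.259 -1.47 1.561
vertex -2.246 -0.875 0.795
endloop
endfacet
facet normal 0.564 0.678 -0.472
outer loop
vertex -1.447 -1.369 1.04
vertex -2.246 -0.875 0.795
vertex -1.701 0.01 2.719
endloop
endfacet
facet normal -0.285 -0.755 -0.591
outer loop
vertex -2.246 -0.875 0.795
vertex -2.259 -1.47 1.561
vertex -3.058 -0.976 1.316
endloop
endfacet
facet normal -0.317 0.893 -0.321
outer loop
vertex -2.246 -0.875 0.795
vertex -3.058 -0.976 1.316
vertex -1.701 0.01 2.719
endloop
endfacet
facet normal -0.285 -0.755 -0.591
outer loop
vertex -3.058 -0.976 1.316
vertex -2.259 -1.47 1.561
vertex -3.071 -1.571 2.082
endloop
endfacet
facet normal -0.769 0.511 0.384
outer loop
vertex -3.058 -0.976 1.316
vertex -3.071 -1.571 2.082
vertex -1.701 0.01 2.719
endloop
endfacet
facet normal -0.285 -0.755 -0.591
outer loop
vertex -3.071 -1.571 2.082
vertex -2.259 -1.47 1.561
vertex -2.273 -2.064 2.327
endloop
endfacet
facet normal -0.339 -0.084 0.937
outer loop
vertex -3.071 -1.571 2.082
vertex -2.273 -2.064 2.327
vertex -1.701 0.01 2.719
endloop
endfacet
facet normal -0.285 -0.755 -0.591
outer loop
vertex -2.273 -2.064 2.327
vertex -2.259 -1.47 1.561
vertex -1.461 -1.963 1.806
endloop
endfacet
facet normal 0.541 -0.298 0.786
outer loop
vertex -2.273 -2.064 2.327
vertex -1.461 -1.963 1.806
vertex -1.701 0.01 2.719
endloop
endfacet
facet normal -0.285 -0.755 -0.591
outer loop
vertex -1.461 -1.963 1.806
vertex -2.259 -1.47 1.561
vertex -1.447 -1.369 1.04
endloop
endfacet
facet normal 0.993 0.083 0.082
outer loop
vertex -1.461 -1.963 1.806
vertex -1.447 -1.369 1.04
vertex -1.701 0.01 2.719
endloop
endfacet

endsolid


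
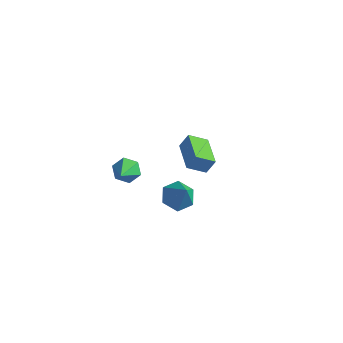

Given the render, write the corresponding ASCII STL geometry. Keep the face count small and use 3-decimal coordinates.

solid 
facet normal -0.509 0.209 -0.835
outer loop
vertex 3.445 -2.34 -1.533
vertex 2.919 -1.659 -1.042
vertex 3.763 -1.403 -1.493
endloop
endfacet
facet normal 0.942 -0.314 -0.121
outer loop
vertex 3.445 -2.34 -1.533
vertex 3.763 -1.403 -1.493
vertex 3.801 -2.021 0.402
endloop
endfacet
facet normal -0.509 0.209 -0.835
outer loop
vertex 3.763 -1.403 -1.493
vertex 2.919 -1.659 -1.042
vertex 3.237 -0.723 -1.002
endloop
endfacet
facet normal 0.833 0.531 0.157
outer loop
vertex 3.763 -1.403 -1.493
vertex 3.237 -0.723 -1.002
vertex 3.801 -2.021 0.402
endloop
endfacet
facet normal -0.510 0.209 -0.834
outer loop
vertex 3.237 -0.723 -1.002
vertex 2.919 -1.659 -1.042
vertex 2.394 -0.979 -0.551
endloop
endfacet
facet normal 0.118 0.752 0.648
outer loop
vertex 3.237 -0.723 -1.002
vertex 2.394 -0.979 -0.551
vertex 3.801 -2.021 0.402
endloop
endfacet
facet normal -0.509 0.209 -0.835
outer loop
vertex 2.394 -0.979 -0.551
vertex 2.919 -1.659 -1.042
vertex 2.076 -1.916 -0.592
endloop
endfacet
facet normal -0.489 0.128 0.863
outer loop
vertex 2.394 -0.979 -0.551
vertex 2.076 -1.916 -0.592
vertex 3.801 -2.021 0.402
endloop
endfacet
facet normal -0.509 0.209 -0.835
outer loop
vertex 2.076 -1.916 -0.592
vertex 2.919 -1.659 -1.042
vertex 2.601 -2.596 -1.083
endloop
endfacet
facet normal -0.381 -0.716 0.585
outer loop
vertex 2.076 -1.916 -0.592
vertex 2.601 -2.596 -1.083
vertex 3.801 -2.021 0.402
endloop
endfacet
facet normal -0.509 0.209 -0.835
outer loop
vertex 2.601 -2.596 -1.083
vertex 2.919 -1.659 -1.042
vertex 3.445 -2.34 -1.533
endloop
endfacet
facet normal 0.334 -0.938 0.093
outer loop
vertex 2.601 -2.596 -1.083
vertex 3.445 -2.34 -1.533
vertex 3.801 -2.021 0.402
endloop
endfacet
facet normal -0.565 -0.654 0.503
outer loop
vertex 0.828 2.529 -2.162
vertex -0.815 3.915 -2.207
vertex 0.498 2.109 -3.078
endloop
endfacet
facet normal 0.764 -0.645 0.020
outer loop
vertex 1.255 2.985 -3.753
vertex 0.828 2.529 -2.162
vertex 0.498 2.109 -3.078
endloop
endfacet
facet normal -0.565 -0.654 0.504
outer loop
vertex 0.498 2.109 -3.078
vertex -0.815 3.915 -2.207
vertex -1.145 3.495 -3.122
endloop
endfacet
facet normal -0.311 -0.396 -0.864
outer loop
vertex -1.145 3.495 -3.122
vertex 1.255 2.985 -3.753
vertex 0.498 2.109 -3.078
endloop
endfacet
facet normal 0.311 0.397 0.864
outer loop
vertex 0.828 2.529 -2.162
vertex -0.058 4.791 -2.882
vertex -0.815 3.915 -2.207
endloop
endfacet
facet normal 0.764 -0.645 0.020
outer loop
vertex 1.585 3.405 -2.838
vertex 0.828 2.529 -2.162
vertex 1.255 2.985 -3.753
endloop
endfacet
facet normal 0.312 0.397 0.863
outer loop
vertex 1.585 3.405 -2.838
vertex -0.058 4.791 -2.882
vertex 0.828 2.529 -2.162
endloop
endfacet
facet normal -0.764 0.645 -0.020
outer loop
vertex -0.815 3.915 -2.207
vertex -0.058 4.791 -2.882
vertex -1.145 3.495 -3.122
endloop
endfacet
facet normal -0.311 -0.397 -0.863
outer loop
vertex -0.388 4.371 -3.798
vertex 1.255 2.985 -3.753
vertex -1.145 3.495 -3.122
endloop
endfacet
facet normal -0.764 0.645 -0.020
outer loop
vertex -1.145 3.495 -3.122
vertex -0.058 4.791 -2.882
vertex -0.388 4.371 -3.798
endloop
endfacet
facet normal 0.565 0.653 -0.504
outer loop
vertex -0.388 4.371 -3.798
vertex 1.585 3.405 -2.838
vertex 1.255 2.985 -3.753
endloop
endfacet
facet normal 0.565 0.654 -0.503
outer loop
vertex -0.058 4.791 -2.882
vertex 1.585 3.405 -2.838
vertex -0.388 4.371 -3.798
endloop
endfacet
facet normal -0.397 0.731 -0.555
outer loop
vertex 1.066 -3.52 0.464
vertex 0.639 -3.251 1.123
vertex 1.399 -2.954 0.971
endloop
endfacet
facet normal 0.915 -0.264 -0.306
outer loop
vertex 1.066 -3.52 0.464
vertex 1.399 -2.954 0.971
vertex 1.321 -4.509 2.077
endloop
endfacet
facet normal -0.397 0.731 -0.555
outer loop
vertex 1.399 -2.954 0.971
vertex 0.639 -3.251 1.123
vertex 0.972 -2.685 1.631
endloop
endfacet
facet normal 0.855 0.272 0.442
outer loop
vertex 1.399 -2.954 0.971
vertex 0.972 -2.685 1.631
vertex 1.321 -4.509 2.077
endloop
endfacet
facet normal -0.396 0.731 -0.555
outer loop
vertex 0.972 -2.685 1.631
vertex 0.639 -3.251 1.123
vertex 0.212 -2.982 1.782
endloop
endfacet
facet normal 0.092 0.253 0.963
outer loop
vertex 0.972 -2.685 1.631
vertex 0.212 -2.982 1.782
vertex 1.321 -4.509 2.077
endloop
endfacet
facet normal -0.397 0.731 -0.555
outer loop
vertex 0.212 -2.982 1.782
vertex 0.639 -3.251 1.123
vertex -0.121 -3.548 1.275
endloop
endfacet
facet normal -0.609 -0.300 0.735
outer loop
vertex 0.212 -2.982 1.782
vertex -0.121 -3.548 1.275
vertex 1.321 -4.509 2.077
endloop
endfacet
facet normal -0.397 0.732 -0.554
outer loop
vertex -0.121 -3.548 1.275
vertex 0.639 -3.251 1.123
vertex 0.306 -3.816 0.615
endloop
endfacet
facet normal -0.549 -0.836 -0.015
outer loop
vertex -0.121 -3.548 1.275
vertex 0.306 -3.816 0.615
vertex 1.321 -4.509 2.077
endloop
endfacet
facet normal -0.395 0.732 -0.555
outer loop
vertex 0.306 -3.816 0.615
vertex 0.639 -3.251 1.123
vertex 1.066 -3.52 0.464
endloop
endfacet
facet normal 0.212 -0.818 -0.535
outer loop
vertex 0.306 -3.816 0.615
vertex 1.066 -3.52 0.464
vertex 1.321 -4.509 2.077
endloop
endfacet

endsolid


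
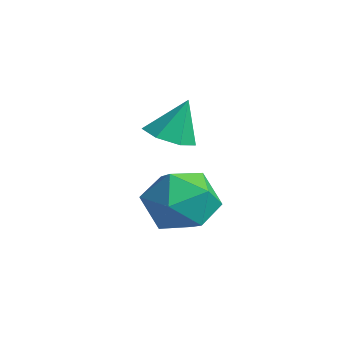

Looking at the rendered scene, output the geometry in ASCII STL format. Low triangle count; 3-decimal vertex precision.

solid 
facet normal -0.440 0.139 0.887
outer loop
vertex 1.159 3.368 -2.778
vertex 0.422 2.583 -3.021
vertex 1.365 2.317 -2.511
endloop
endfacet
facet normal 0.257 0.285 0.923
outer loop
vertex 1.159 3.368 -2.778
vertex 1.365 2.317 -2.511
vertex 2.169 2.947 -2.929
endloop
endfacet
facet normal 0.400 0.798 0.450
outer loop
vertex 1.159 3.368 -2.778
vertex 2.169 2.947 -2.929
vertex 1.724 3.603 -3.697
endloop
endfacet
facet normal -0.209 0.971 0.120
outer loop
vertex 1.159 3.368 -2.778
vertex 1.724 3.603 -3.697
vertex 0.644 3.378 -3.755
endloop
endfacet
facet normal -0.729 0.563 0.390
outer loop
vertex 1.159 3.368 -2.778
vertex 0.644 3.378 -3.755
vertex 0.422 2.583 -3.021
endloop
endfacet
facet normal 0.615 -0.301 0.729
outer loop
vertex 2.169 2.947 -2.929
vertex 1.365 2.317 -2.511
vertex 2.056 1.902 -3.265
endloop
endfacet
facet normal -0.513 -0.537 0.669
outer loop
vertex 1.365 2.317 -2.511
vertex 0.422 2.583 -3.021
vertex 0.976 1.677 -3.323
endloop
endfacet
facet normal -0.980 0.149 -0.135
outer loop
vertex 0.422 2.583 -3.021
vertex 0.644 3.378 -3.755
vertex 0.531 2.333 -4.091
endloop
endfacet
facet normal -0.138 0.809 -0.572
outer loop
vertex 0.644 3.378 -3.755
vertex 1.724 3.603 -3.697
vertex 1.335 2.963 -4.509
endloop
endfacet
facet normal 0.847 0.530 -0.038
outer loop
vertex 1.724 3.603 -3.697
vertex 2.169 2.947 -2.929
vertex 2.278 2.697 -3.999
endloop
endfacet
facet normal 0.209 -0.971 -0.120
outer loop
vertex 1.541 1.912 -4.242
vertex 2.056 1.902 -3.265
vertex 0.976 1.677 -3.323
endloop
endfacet
facet normal -0.400 -0.798 -0.450
outer loop
vertex 1.541 1.912 -4.242
vertex 0.976 1.677 -3.323
vertex 0.531 2.333 -4.091
endloop
endfacet
facet normal -0.257 -0.285 -0.923
outer loop
vertex 1.541 1.912 -4.242
vertex 0.531 2.333 -4.091
vertex 1.335 2.963 -4.509
endloop
endfacet
facet normal 0.440 -0.139 -0.887
outer loop
vertex 1.541 1.912 -4.242
vertex 1.335 2.963 -4.509
vertex 2.278 2.697 -3.999
endloop
endfacet
facet normal 0.729 -0.563 -0.390
outer loop
vertex 1.541 1.912 -4.242
vertex 2.278 2.697 -3.999
vertex 2.056 1.902 -3.265
endloop
endfacet
facet normal 0.138 -0.809 0.572
outer loop
vertex 0.976 1.677 -3.323
vertex 2.056 1.902 -3.265
vertex 1.365 2.317 -2.511
endloop
endfacet
facet normal -0.847 -0.530 0.038
outer loop
vertex 0.531 2.333 -4.091
vertex 0.976 1.677 -3.323
vertex 0.422 2.583 -3.021
endloop
endfacet
facet normal -0.615 0.301 -0.729
outer loop
vertex 1.335 2.963 -4.509
vertex 0.531 2.333 -4.091
vertex 0.644 3.378 -3.755
endloop
endfacet
facet normal 0.513 0.537 -0.669
outer loop
vertex 2.278 2.697 -3.999
vertex 1.335 2.963 -4.509
vertex 1.724 3.603 -3.697
endloop
endfacet
facet normal 0.980 -0.149 0.135
outer loop
vertex 2.056 1.902 -3.265
vertex 2.278 2.697 -3.999
vertex 2.169 2.947 -2.929
endloop
endfacet
facet normal -0.106 -0.372 -0.922
outer loop
vertex 1.335 2.62 -1.597
vertex 0.603 2.712 -1.55
vertex 1.112 3.187 -1.8
endloop
endfacet
facet normal 0.875 0.426 0.229
outer loop
vertex 1.335 2.62 -1.597
vertex 1.112 3.187 -1.8
vertex 0.737 3.188 -0.37
endloop
endfacet
facet normal -0.105 -0.372 -0.922
outer loop
vertex 1.112 3.187 -1.8
vertex 0.603 2.712 -1.55
vertex 0.505 3.396 -1.815
endloop
endfacet
facet normal 0.323 0.943 0.084
outer loop
vertex 1.112 3.187 -1.8
vertex 0.505 3.396 -1.815
vertex 0.737 3.188 -0.37
endloop
endfacet
facet normal -0.105 -0.372 -0.922
outer loop
vertex 0.505 3.396 -1.815
vertex 0.603 2.712 -1.55
vertex -0.028 3.09 -1.631
endloop
endfacet
facet normal -0.436 0.878 0.196
outer loop
vertex 0.505 3.396 -1.815
vertex -0.028 3.09 -1.631
vertex 0.737 3.188 -0.37
endloop
endfacet
facet normal -0.105 -0.372 -0.922
outer loop
vertex -0.028 3.09 -1.631
vertex 0.603 2.712 -1.55
vertex -0.087 2.5 -1.386
endloop
endfacet
facet normal -0.830 0.283 0.481
outer loop
vertex -0.028 3.09 -1.631
vertex -0.087 2.5 -1.386
vertex 0.737 3.188 -0.37
endloop
endfacet
facet normal -0.105 -0.371 -0.922
outer loop
vertex -0.087 2.5 -1.386
vertex 0.603 2.712 -1.55
vertex 0.374 2.069 -1.265
endloop
endfacet
facet normal -0.562 -0.398 0.725
outer loop
vertex -0.087 2.5 -1.386
vertex 0.374 2.069 -1.265
vertex 0.737 3.188 -0.37
endloop
endfacet
facet normal -0.106 -0.371 -0.923
outer loop
vertex 0.374 2.069 -1.265
vertex 0.603 2.712 -1.55
vertex 1.007 2.122 -1.359
endloop
endfacet
facet normal 0.165 -0.648 0.744
outer loop
vertex 0.374 2.069 -1.265
vertex 1.007 2.122 -1.359
vertex 0.737 3.188 -0.37
endloop
endfacet
facet normal -0.106 -0.371 -0.923
outer loop
vertex 1.007 2.122 -1.359
vertex 0.603 2.712 -1.55
vertex 1.335 2.62 -1.597
endloop
endfacet
facet normal 0.805 -0.281 0.522
outer loop
vertex 1.007 2.122 -1.359
vertex 1.335 2.62 -1.597
vertex 0.737 3.188 -0.37
endloop
endfacet

endsolid


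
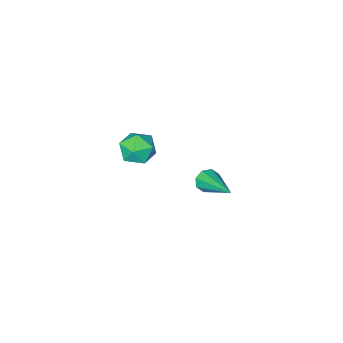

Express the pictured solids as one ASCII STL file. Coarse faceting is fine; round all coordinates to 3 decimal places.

solid 
facet normal -0.063 -0.892 -0.448
outer loop
vertex -2.113 2.177 -2.497
vertex -2.4 1.999 -2.102
vertex -2.503 2.233 -2.554
endloop
endfacet
facet normal 0.200 0.632 -0.749
outer loop
vertex -2.113 2.177 -2.497
vertex -2.503 2.233 -2.554
vertex -2.28 3.721 -1.238
endloop
endfacet
facet normal -0.063 -0.892 -0.447
outer loop
vertex -2.503 2.233 -2.554
vertex -2.4 1.999 -2.102
vertex -2.833 2.152 -2.346
endloop
endfacet
facet normal -0.525 0.607 -0.597
outer loop
vertex -2.503 2.233 -2.554
vertex -2.833 2.152 -2.346
vertex -2.28 3.721 -1.238
endloop
endfacet
facet normal -0.063 -0.892 -0.448
outer loop
vertex -2.833 2.152 -2.346
vertex -2.4 1.999 -2.102
vertex -2.909 1.981 -1.995
endloop
endfacet
facet normal -0.936 0.352 -0.031
outer loop
vertex -2.833 2.152 -2.346
vertex -2.909 1.981 -1.995
vertex -2.28 3.721 -1.238
endloop
endfacet
facet normal -0.062 -0.893 -0.446
outer loop
vertex -2.909 1.981 -1.995
vertex -2.4 1.999 -2.102
vertex -2.687 1.821 -1.706
endloop
endfacet
facet normal -0.788 0.017 0.615
outer loop
vertex -2.909 1.981 -1.995
vertex -2.687 1.821 -1.706
vertex -2.28 3.721 -1.238
endloop
endfacet
facet normal -0.063 -0.892 -0.447
outer loop
vertex -2.687 1.821 -1.706
vertex -2.4 1.999 -2.102
vertex -2.297 1.765 -1.649
endloop
endfacet
facet normal -0.170 -0.201 0.965
outer loop
vertex -2.687 1.821 -1.706
vertex -2.297 1.765 -1.649
vertex -2.28 3.721 -1.238
endloop
endfacet
facet normal -0.063 -0.892 -0.447
outer loop
vertex -2.297 1.765 -1.649
vertex -2.4 1.999 -2.102
vertex -1.968 1.846 -1.857
endloop
endfacet
facet normal 0.557 -0.175 0.812
outer loop
vertex -2.297 1.765 -1.649
vertex -1.968 1.846 -1.857
vertex -2.28 3.721 -1.238
endloop
endfacet
facet normal -0.062 -0.892 -0.448
outer loop
vertex -1.968 1.846 -1.857
vertex -2.4 1.999 -2.102
vertex -1.891 2.017 -2.208
endloop
endfacet
facet normal 0.965 0.078 0.250
outer loop
vertex -1.968 1.846 -1.857
vertex -1.891 2.017 -2.208
vertex -2.28 3.721 -1.238
endloop
endfacet
facet normal -0.061 -0.892 -0.447
outer loop
vertex -1.891 2.017 -2.208
vertex -2.4 1.999 -2.102
vertex -2.113 2.177 -2.497
endloop
endfacet
facet normal 0.818 0.414 -0.399
outer loop
vertex -1.891 2.017 -2.208
vertex -2.113 2.177 -2.497
vertex -2.28 3.721 -1.238
endloop
endfacet
facet normal -0.432 0.892 -0.132
outer loop
vertex 1.263 3.65 2.431
vertex 0.605 3.324 2.383
vertex 0.859 3.544 3.037
endloop
endfacet
facet normal 0.154 0.951 0.269
outer loop
vertex 1.263 3.65 2.431
vertex 0.859 3.544 3.037
vertex 1.585 3.422 3.052
endloop
endfacet
facet normal 0.705 0.701 -0.108
outer loop
vertex 1.263 3.65 2.431
vertex 1.585 3.422 3.052
vertex 1.779 3.127 2.406
endloop
endfacet
facet normal 0.458 0.487 -0.744
outer loop
vertex 1.263 3.65 2.431
vertex 1.779 3.127 2.406
vertex 1.173 3.066 1.993
endloop
endfacet
facet normal -0.245 0.606 -0.757
outer loop
vertex 1.263 3.65 2.431
vertex 1.173 3.066 1.993
vertex 0.605 3.324 2.383
endloop
endfacet
facet normal 0.072 0.533 0.843
outer loop
vertex 1.585 3.422 3.052
vertex 0.859 3.544 3.037
vertex 1.127 2.954 3.387
endloop
endfacet
facet normal -0.878 0.437 0.194
outer loop
vertex 0.859 3.544 3.037
vertex 0.605 3.324 2.383
vertex 0.521 2.893 2.974
endloop
endfacet
facet normal -0.574 -0.025 -0.819
outer loop
vertex 0.605 3.324 2.383
vertex 1.173 3.066 1.993
vertex 0.715 2.598 2.328
endloop
endfacet
facet normal 0.565 -0.216 -0.797
outer loop
vertex 1.173 3.066 1.993
vertex 1.779 3.127 2.406
vertex 1.441 2.476 2.343
endloop
endfacet
facet normal 0.964 0.129 0.231
outer loop
vertex 1.779 3.127 2.406
vertex 1.585 3.422 3.052
vertex 1.695 2.696 2.997
endloop
endfacet
facet normal -0.458 -0.487 0.744
outer loop
vertex 1.037 2.37 2.949
vertex 1.127 2.954 3.387
vertex 0.521 2.893 2.974
endloop
endfacet
facet normal -0.705 -0.701 0.108
outer loop
vertex 1.037 2.37 2.949
vertex 0.521 2.893 2.974
vertex 0.715 2.598 2.328
endloop
endfacet
facet normal -0.154 -0.951 -0.269
outer loop
vertex 1.037 2.37 2.949
vertex 0.715 2.598 2.328
vertex 1.441 2.476 2.343
endloop
endfacet
facet normal 0.432 -0.892 0.132
outer loop
vertex 1.037 2.37 2.949
vertex 1.441 2.476 2.343
vertex 1.695 2.696 2.997
endloop
endfacet
facet normal 0.245 -0.606 0.757
outer loop
vertex 1.037 2.37 2.949
vertex 1.695 2.696 2.997
vertex 1.127 2.954 3.387
endloop
endfacet
facet normal -0.565 0.216 0.797
outer loop
vertex 0.521 2.893 2.974
vertex 1.127 2.954 3.387
vertex 0.859 3.544 3.037
endloop
endfacet
facet normal -0.964 -0.129 -0.231
outer loop
vertex 0.715 2.598 2.328
vertex 0.521 2.893 2.974
vertex 0.605 3.324 2.383
endloop
endfacet
facet normal -0.072 -0.533 -0.843
outer loop
vertex 1.441 2.476 2.343
vertex 0.715 2.598 2.328
vertex 1.173 3.066 1.993
endloop
endfacet
facet normal 0.878 -0.437 -0.194
outer loop
vertex 1.695 2.696 2.997
vertex 1.441 2.476 2.343
vertex 1.779 3.127 2.406
endloop
endfacet
facet normal 0.574 0.025 0.819
outer loop
vertex 1.127 2.954 3.387
vertex 1.695 2.696 2.997
vertex 1.585 3.422 3.052
endloop
endfacet

endsolid


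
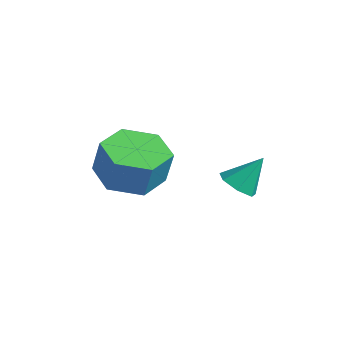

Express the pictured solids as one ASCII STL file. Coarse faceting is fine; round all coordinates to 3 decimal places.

solid 
facet normal -0.235 -0.578 -0.781
outer loop
vertex 2.926 0.428 1.143
vertex 2.611 0.048 1.519
vertex 2.406 0.546 1.212
endloop
endfacet
facet normal 0.188 0.957 -0.219
outer loop
vertex 2.926 0.428 1.143
vertex 2.406 0.546 1.212
vertex 2.889 0.732 2.441
endloop
endfacet
facet normal -0.236 -0.578 -0.781
outer loop
vertex 2.406 0.546 1.212
vertex 2.611 0.048 1.519
vertex 2.04 0.29 1.512
endloop
endfacet
facet normal -0.527 0.846 0.079
outer loop
vertex 2.406 0.546 1.212
vertex 2.04 0.29 1.512
vertex 2.889 0.732 2.441
endloop
endfacet
facet normal -0.236 -0.580 -0.780
outer loop
vertex 2.04 0.29 1.512
vertex 2.611 0.048 1.519
vertex 2.105 -0.148 1.818
endloop
endfacet
facet normal -0.771 0.284 0.570
outer loop
vertex 2.04 0.29 1.512
vertex 2.105 -0.148 1.818
vertex 2.889 0.732 2.441
endloop
endfacet
facet normal -0.236 -0.580 -0.779
outer loop
vertex 2.105 -0.148 1.818
vertex 2.611 0.048 1.519
vertex 2.551 -0.438 1.899
endloop
endfacet
facet normal -0.359 -0.305 0.882
outer loop
vertex 2.105 -0.148 1.818
vertex 2.551 -0.438 1.899
vertex 2.889 0.732 2.441
endloop
endfacet
facet normal -0.236 -0.580 -0.780
outer loop
vertex 2.551 -0.438 1.899
vertex 2.611 0.048 1.519
vertex 3.042 -0.362 1.694
endloop
endfacet
facet normal 0.400 -0.478 0.782
outer loop
vertex 2.551 -0.438 1.899
vertex 3.042 -0.362 1.694
vertex 2.889 0.732 2.441
endloop
endfacet
facet normal -0.234 -0.580 -0.781
outer loop
vertex 3.042 -0.362 1.694
vertex 2.611 0.048 1.519
vertex 3.209 0.023 1.358
endloop
endfacet
facet normal 0.933 -0.104 0.344
outer loop
vertex 3.042 -0.362 1.694
vertex 3.209 0.023 1.358
vertex 2.889 0.732 2.441
endloop
endfacet
facet normal -0.235 -0.579 -0.781
outer loop
vertex 3.209 0.023 1.358
vertex 2.611 0.048 1.519
vertex 2.926 0.428 1.143
endloop
endfacet
facet normal 0.840 0.533 -0.101
outer loop
vertex 3.209 0.023 1.358
vertex 2.926 0.428 1.143
vertex 2.889 0.732 2.441
endloop
endfacet
facet normal -0.259 -0.029 -0.966
outer loop
vertex 2.368 -3.035 2.34
vertex 1.443 -2.777 2.58
vertex 2.115 -2.079 2.379
endloop
endfacet
facet normal 0.932 0.257 -0.257
outer loop
vertex 2.368 -3.035 2.34
vertex 2.115 -2.079 2.379
vertex 2.662 -3.001 3.441
endloop
endfacet
facet normal 0.932 0.257 -0.257
outer loop
vertex 2.662 -3.001 3.441
vertex 2.115 -2.079 2.379
vertex 2.409 -2.045 3.479
endloop
endfacet
facet normal 0.258 0.030 0.966
outer loop
vertex 2.662 -3.001 3.441
vertex 2.409 -2.045 3.479
vertex 1.737 -2.743 3.68
endloop
endfacet
facet normal -0.258 -0.030 -0.966
outer loop
vertex 2.115 -2.079 2.379
vertex 1.443 -2.777 2.58
vertex 1.19 -1.821 2.618
endloop
endfacet
facet normal 0.245 0.965 -0.095
outer loop
vertex 2.115 -2.079 2.379
vertex 1.19 -1.821 2.618
vertex 2.409 -2.045 3.479
endloop
endfacet
facet normal 0.244 0.965 -0.095
outer loop
vertex 2.409 -2.045 3.479
vertex 1.19 -1.821 2.618
vertex 1.484 -1.787 3.719
endloop
endfacet
facet normal 0.259 0.029 0.966
outer loop
vertex 2.409 -2.045 3.479
vertex 1.484 -1.787 3.719
vertex 1.737 -2.743 3.68
endloop
endfacet
facet normal -0.258 -0.030 -0.966
outer loop
vertex 1.19 -1.821 2.618
vertex 1.443 -2.777 2.58
vertex 0.518 -2.519 2.819
endloop
endfacet
facet normal -0.687 0.708 0.162
outer loop
vertex 1.19 -1.821 2.618
vertex 0.518 -2.519 2.819
vertex 1.484 -1.787 3.719
endloop
endfacet
facet normal -0.687 0.708 0.162
outer loop
vertex 1.484 -1.787 3.719
vertex 0.518 -2.519 2.819
vertex 0.812 -2.485 3.92
endloop
endfacet
facet normal 0.259 0.029 0.966
outer loop
vertex 1.484 -1.787 3.719
vertex 0.812 -2.485 3.92
vertex 1.737 -2.743 3.68
endloop
endfacet
facet normal -0.258 -0.030 -0.966
outer loop
vertex 0.518 -2.519 2.819
vertex 1.443 -2.777 2.58
vertex 0.771 -3.475 2.781
endloop
endfacet
facet normal -0.932 -0.257 0.257
outer loop
vertex 0.518 -2.519 2.819
vertex 0.771 -3.475 2.781
vertex 0.812 -2.485 3.92
endloop
endfacet
facet normal -0.932 -0.257 0.257
outer loop
vertex 0.812 -2.485 3.92
vertex 0.771 -3.475 2.781
vertex 1.065 -3.441 3.881
endloop
endfacet
facet normal 0.259 0.029 0.966
outer loop
vertex 0.812 -2.485 3.92
vertex 1.065 -3.441 3.881
vertex 1.737 -2.743 3.68
endloop
endfacet
facet normal -0.259 -0.029 -0.966
outer loop
vertex 0.771 -3.475 2.781
vertex 1.443 -2.777 2.58
vertex 1.696 -3.733 2.541
endloop
endfacet
facet normal -0.244 -0.965 0.095
outer loop
vertex 0.771 -3.475 2.781
vertex 1.696 -3.733 2.541
vertex 1.065 -3.441 3.881
endloop
endfacet
facet normal -0.245 -0.965 0.095
outer loop
vertex 1.065 -3.441 3.881
vertex 1.696 -3.733 2.541
vertex 1.99 -3.699 3.642
endloop
endfacet
facet normal 0.258 0.030 0.966
outer loop
vertex 1.065 -3.441 3.881
vertex 1.99 -3.699 3.642
vertex 1.737 -2.743 3.68
endloop
endfacet
facet normal -0.259 -0.029 -0.966
outer loop
vertex 1.696 -3.733 2.541
vertex 1.443 -2.777 2.58
vertex 2.368 -3.035 2.34
endloop
endfacet
facet normal 0.687 -0.708 -0.162
outer loop
vertex 1.696 -3.733 2.541
vertex 2.368 -3.035 2.34
vertex 1.99 -3.699 3.642
endloop
endfacet
facet normal 0.687 -0.708 -0.162
outer loop
vertex 1.99 -3.699 3.642
vertex 2.368 -3.035 2.34
vertex 2.662 -3.001 3.441
endloop
endfacet
facet normal 0.258 0.030 0.966
outer loop
vertex 1.99 -3.699 3.642
vertex 2.662 -3.001 3.441
vertex 1.737 -2.743 3.68
endloop
endfacet

endsolid
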